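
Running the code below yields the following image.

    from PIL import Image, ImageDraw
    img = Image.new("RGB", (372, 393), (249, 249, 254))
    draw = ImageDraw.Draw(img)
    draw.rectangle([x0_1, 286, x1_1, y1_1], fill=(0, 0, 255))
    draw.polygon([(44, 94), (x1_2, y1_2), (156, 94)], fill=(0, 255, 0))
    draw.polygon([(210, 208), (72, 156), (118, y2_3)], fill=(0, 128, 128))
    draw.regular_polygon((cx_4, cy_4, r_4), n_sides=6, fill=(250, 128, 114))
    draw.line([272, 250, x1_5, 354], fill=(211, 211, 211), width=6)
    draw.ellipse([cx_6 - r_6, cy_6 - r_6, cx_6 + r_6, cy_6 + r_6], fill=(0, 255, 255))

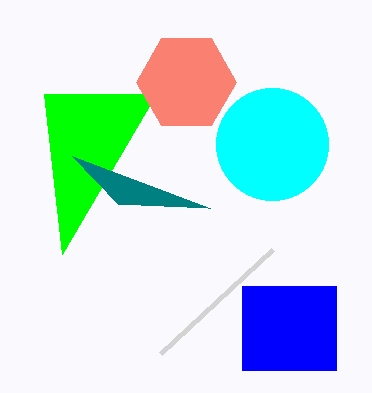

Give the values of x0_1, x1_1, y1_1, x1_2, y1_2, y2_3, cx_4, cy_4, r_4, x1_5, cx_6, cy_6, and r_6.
x0_1 = 242
x1_1 = 336
y1_1 = 370
x1_2 = 62
y1_2 = 254
y2_3 = 204
cx_4 = 186
cy_4 = 82
r_4 = 50
x1_5 = 160
cx_6 = 272
cy_6 = 144
r_6 = 56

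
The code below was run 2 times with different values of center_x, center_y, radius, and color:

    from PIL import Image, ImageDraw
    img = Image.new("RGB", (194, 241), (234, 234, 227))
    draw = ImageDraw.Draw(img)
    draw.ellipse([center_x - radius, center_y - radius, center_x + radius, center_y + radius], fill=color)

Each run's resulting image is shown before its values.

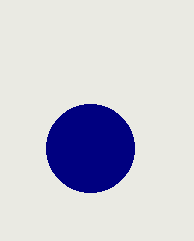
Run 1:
center_x = 90
center_y = 148
radius = 44
color = 'navy'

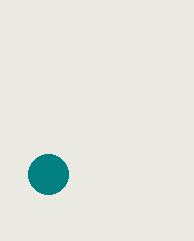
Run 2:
center_x = 48; center_y = 174; radius = 20; color = 'teal'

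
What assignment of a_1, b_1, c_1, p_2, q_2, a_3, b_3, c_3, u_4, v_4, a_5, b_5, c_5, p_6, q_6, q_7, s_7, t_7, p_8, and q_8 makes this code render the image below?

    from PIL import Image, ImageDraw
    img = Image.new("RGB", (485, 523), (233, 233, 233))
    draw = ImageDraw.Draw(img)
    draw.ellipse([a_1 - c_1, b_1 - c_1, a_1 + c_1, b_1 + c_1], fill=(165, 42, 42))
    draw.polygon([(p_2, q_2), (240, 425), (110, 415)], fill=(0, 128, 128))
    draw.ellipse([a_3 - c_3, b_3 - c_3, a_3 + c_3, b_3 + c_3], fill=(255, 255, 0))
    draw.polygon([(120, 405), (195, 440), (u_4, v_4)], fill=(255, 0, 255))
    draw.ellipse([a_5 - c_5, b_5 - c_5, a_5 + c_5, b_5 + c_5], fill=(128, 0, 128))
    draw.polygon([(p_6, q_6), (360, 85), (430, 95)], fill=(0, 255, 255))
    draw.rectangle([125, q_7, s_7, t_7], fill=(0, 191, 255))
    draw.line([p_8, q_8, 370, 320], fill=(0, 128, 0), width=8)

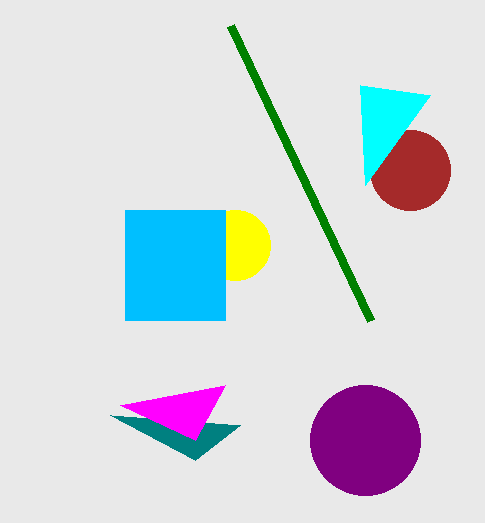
a_1 = 410, b_1 = 170, c_1 = 40, p_2 = 195, q_2 = 460, a_3 = 235, b_3 = 245, c_3 = 35, u_4 = 225, v_4 = 385, a_5 = 365, b_5 = 440, c_5 = 55, p_6 = 365, q_6 = 185, q_7 = 210, s_7 = 225, t_7 = 320, p_8 = 230, q_8 = 25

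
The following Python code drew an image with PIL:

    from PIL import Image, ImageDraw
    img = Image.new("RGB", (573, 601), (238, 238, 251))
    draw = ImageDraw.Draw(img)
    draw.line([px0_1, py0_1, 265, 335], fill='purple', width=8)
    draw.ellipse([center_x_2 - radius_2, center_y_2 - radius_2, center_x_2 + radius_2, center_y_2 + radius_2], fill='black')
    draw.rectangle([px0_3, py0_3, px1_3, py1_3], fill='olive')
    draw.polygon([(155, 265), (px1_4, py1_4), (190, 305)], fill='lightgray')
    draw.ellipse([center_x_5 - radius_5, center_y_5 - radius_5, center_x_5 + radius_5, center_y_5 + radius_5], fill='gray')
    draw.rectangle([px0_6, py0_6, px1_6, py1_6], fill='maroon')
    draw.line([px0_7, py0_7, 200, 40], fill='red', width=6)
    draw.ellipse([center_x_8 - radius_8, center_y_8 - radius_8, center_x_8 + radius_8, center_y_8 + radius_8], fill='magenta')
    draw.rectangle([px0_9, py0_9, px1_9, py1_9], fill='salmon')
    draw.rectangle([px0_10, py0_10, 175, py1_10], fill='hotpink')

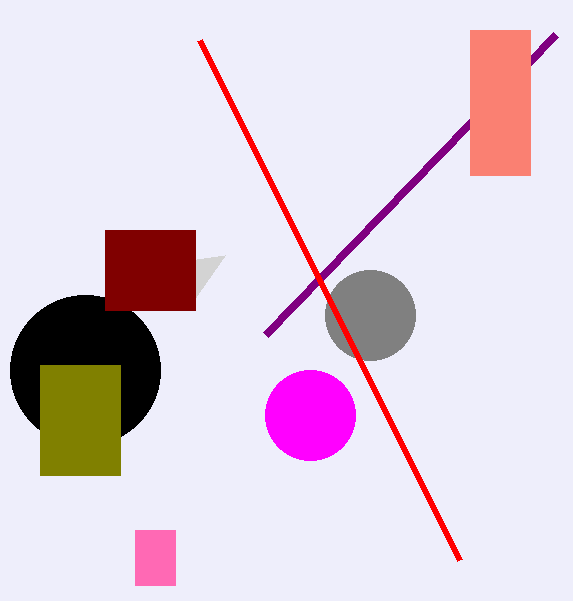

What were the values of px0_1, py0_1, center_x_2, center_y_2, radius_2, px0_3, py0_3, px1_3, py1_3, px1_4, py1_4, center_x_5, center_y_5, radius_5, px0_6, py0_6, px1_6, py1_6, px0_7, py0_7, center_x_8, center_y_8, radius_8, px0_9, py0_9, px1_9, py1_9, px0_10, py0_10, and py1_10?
px0_1 = 555; py0_1 = 35; center_x_2 = 85; center_y_2 = 370; radius_2 = 75; px0_3 = 40; py0_3 = 365; px1_3 = 120; py1_3 = 475; px1_4 = 225; py1_4 = 255; center_x_5 = 370; center_y_5 = 315; radius_5 = 45; px0_6 = 105; py0_6 = 230; px1_6 = 195; py1_6 = 310; px0_7 = 460; py0_7 = 560; center_x_8 = 310; center_y_8 = 415; radius_8 = 45; px0_9 = 470; py0_9 = 30; px1_9 = 530; py1_9 = 175; px0_10 = 135; py0_10 = 530; py1_10 = 585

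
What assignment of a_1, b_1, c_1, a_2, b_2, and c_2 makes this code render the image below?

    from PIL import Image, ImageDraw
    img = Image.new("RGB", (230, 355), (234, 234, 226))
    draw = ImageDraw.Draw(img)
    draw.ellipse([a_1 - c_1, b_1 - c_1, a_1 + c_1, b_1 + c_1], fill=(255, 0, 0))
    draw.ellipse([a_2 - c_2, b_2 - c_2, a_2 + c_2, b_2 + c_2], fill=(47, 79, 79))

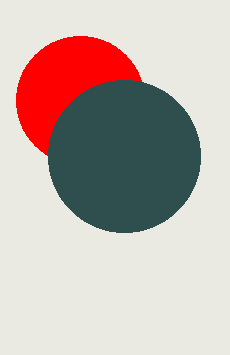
a_1 = 80
b_1 = 100
c_1 = 64
a_2 = 124
b_2 = 156
c_2 = 76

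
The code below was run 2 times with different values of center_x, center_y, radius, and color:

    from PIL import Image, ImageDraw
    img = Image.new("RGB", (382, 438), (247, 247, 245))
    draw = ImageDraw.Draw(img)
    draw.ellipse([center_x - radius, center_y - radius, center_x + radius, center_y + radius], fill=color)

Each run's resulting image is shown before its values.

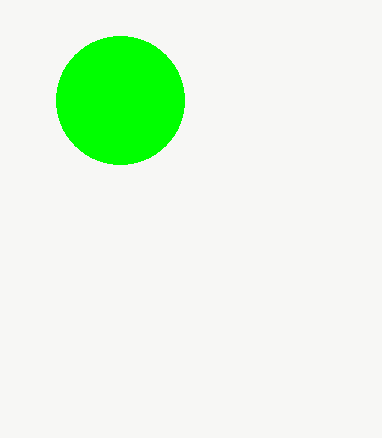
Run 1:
center_x = 120; center_y = 100; radius = 64; color = 'lime'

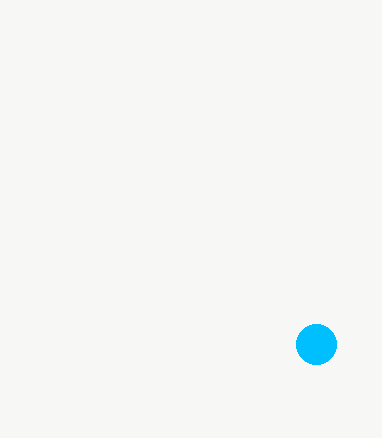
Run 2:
center_x = 316, center_y = 344, radius = 20, color = 'deepskyblue'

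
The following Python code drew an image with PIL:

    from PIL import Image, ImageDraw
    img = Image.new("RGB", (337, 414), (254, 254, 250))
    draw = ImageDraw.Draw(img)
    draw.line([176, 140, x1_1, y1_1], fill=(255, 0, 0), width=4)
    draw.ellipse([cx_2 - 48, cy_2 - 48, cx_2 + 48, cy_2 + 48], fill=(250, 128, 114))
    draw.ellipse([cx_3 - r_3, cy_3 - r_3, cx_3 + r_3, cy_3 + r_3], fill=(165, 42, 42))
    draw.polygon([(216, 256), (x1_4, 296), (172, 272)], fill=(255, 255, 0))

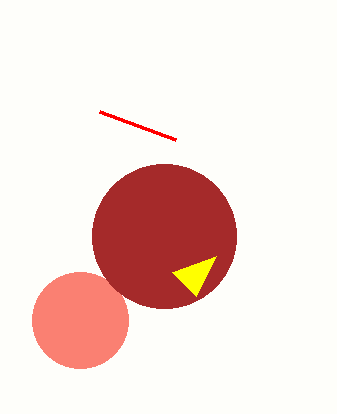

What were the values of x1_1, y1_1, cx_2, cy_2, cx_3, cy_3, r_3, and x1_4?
x1_1 = 100; y1_1 = 112; cx_2 = 80; cy_2 = 320; cx_3 = 164; cy_3 = 236; r_3 = 72; x1_4 = 196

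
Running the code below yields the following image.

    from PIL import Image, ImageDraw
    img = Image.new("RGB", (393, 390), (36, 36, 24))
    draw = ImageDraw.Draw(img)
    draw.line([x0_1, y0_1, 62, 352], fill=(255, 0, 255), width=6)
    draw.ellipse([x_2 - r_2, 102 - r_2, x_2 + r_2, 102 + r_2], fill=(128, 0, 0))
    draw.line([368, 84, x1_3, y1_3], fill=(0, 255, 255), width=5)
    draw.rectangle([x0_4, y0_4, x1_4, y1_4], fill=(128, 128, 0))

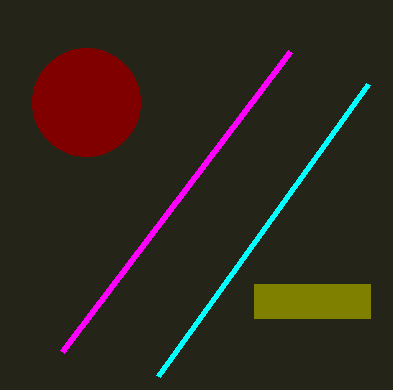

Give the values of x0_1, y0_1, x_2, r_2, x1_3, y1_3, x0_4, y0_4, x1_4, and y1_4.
x0_1 = 290, y0_1 = 52, x_2 = 86, r_2 = 54, x1_3 = 158, y1_3 = 376, x0_4 = 254, y0_4 = 284, x1_4 = 370, y1_4 = 318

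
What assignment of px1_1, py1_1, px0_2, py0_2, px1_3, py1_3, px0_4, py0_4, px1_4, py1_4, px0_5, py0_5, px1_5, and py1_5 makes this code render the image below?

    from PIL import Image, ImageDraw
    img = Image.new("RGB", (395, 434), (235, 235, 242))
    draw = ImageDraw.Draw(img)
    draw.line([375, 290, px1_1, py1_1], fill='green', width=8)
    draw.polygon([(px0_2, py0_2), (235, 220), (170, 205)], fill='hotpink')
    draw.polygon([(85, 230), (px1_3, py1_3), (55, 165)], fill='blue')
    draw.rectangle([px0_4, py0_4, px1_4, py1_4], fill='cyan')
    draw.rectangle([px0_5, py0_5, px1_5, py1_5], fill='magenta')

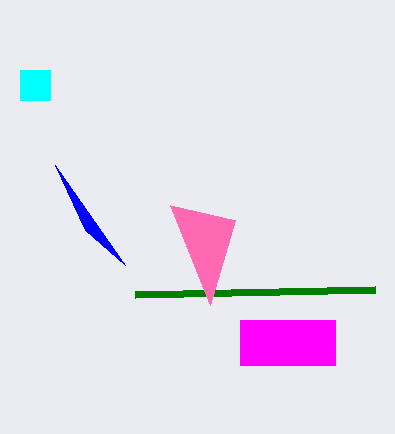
px1_1 = 135, py1_1 = 295, px0_2 = 210, py0_2 = 305, px1_3 = 125, py1_3 = 265, px0_4 = 20, py0_4 = 70, px1_4 = 50, py1_4 = 100, px0_5 = 240, py0_5 = 320, px1_5 = 335, py1_5 = 365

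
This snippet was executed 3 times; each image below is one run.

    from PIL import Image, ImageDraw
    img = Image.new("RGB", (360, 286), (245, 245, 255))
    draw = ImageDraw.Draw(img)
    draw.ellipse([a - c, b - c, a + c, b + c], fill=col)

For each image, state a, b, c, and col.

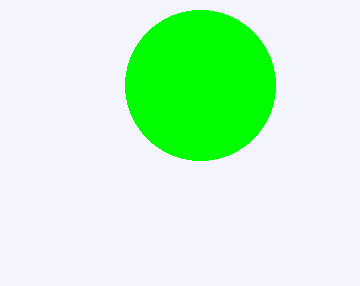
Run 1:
a = 200
b = 85
c = 75
col = 'lime'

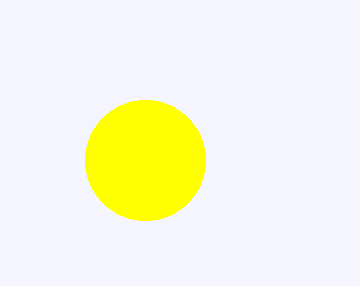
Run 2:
a = 145
b = 160
c = 60
col = 'yellow'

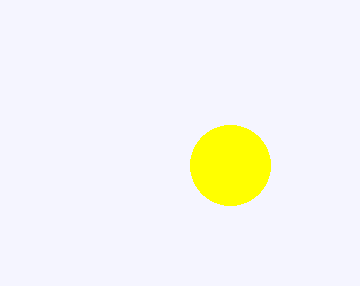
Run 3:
a = 230; b = 165; c = 40; col = 'yellow'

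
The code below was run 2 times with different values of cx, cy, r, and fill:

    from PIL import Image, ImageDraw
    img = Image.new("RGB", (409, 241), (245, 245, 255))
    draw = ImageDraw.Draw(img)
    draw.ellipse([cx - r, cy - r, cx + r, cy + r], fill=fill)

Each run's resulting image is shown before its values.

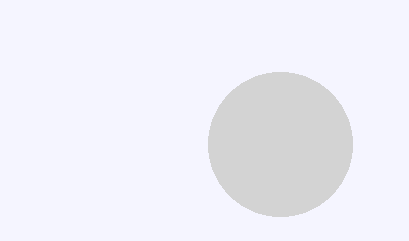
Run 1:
cx = 280; cy = 144; r = 72; fill = 'lightgray'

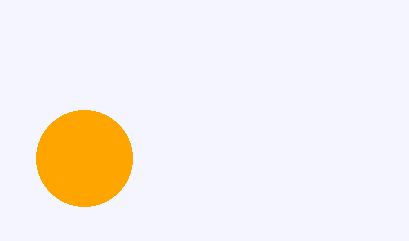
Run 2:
cx = 84
cy = 158
r = 48
fill = 'orange'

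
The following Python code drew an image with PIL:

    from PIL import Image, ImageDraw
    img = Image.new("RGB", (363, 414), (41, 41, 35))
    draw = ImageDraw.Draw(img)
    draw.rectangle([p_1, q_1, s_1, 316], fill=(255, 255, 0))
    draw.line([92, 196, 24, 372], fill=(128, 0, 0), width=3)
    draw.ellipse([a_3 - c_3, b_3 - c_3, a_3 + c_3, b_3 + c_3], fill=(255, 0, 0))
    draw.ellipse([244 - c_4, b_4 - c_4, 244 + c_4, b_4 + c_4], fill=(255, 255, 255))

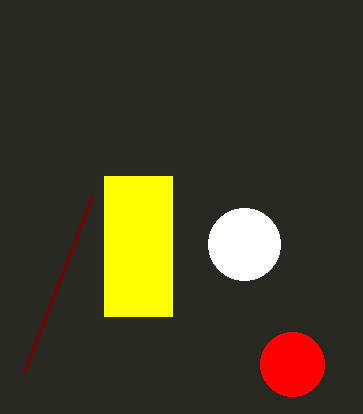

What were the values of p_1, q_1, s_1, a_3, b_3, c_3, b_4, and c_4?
p_1 = 104
q_1 = 176
s_1 = 172
a_3 = 292
b_3 = 364
c_3 = 32
b_4 = 244
c_4 = 36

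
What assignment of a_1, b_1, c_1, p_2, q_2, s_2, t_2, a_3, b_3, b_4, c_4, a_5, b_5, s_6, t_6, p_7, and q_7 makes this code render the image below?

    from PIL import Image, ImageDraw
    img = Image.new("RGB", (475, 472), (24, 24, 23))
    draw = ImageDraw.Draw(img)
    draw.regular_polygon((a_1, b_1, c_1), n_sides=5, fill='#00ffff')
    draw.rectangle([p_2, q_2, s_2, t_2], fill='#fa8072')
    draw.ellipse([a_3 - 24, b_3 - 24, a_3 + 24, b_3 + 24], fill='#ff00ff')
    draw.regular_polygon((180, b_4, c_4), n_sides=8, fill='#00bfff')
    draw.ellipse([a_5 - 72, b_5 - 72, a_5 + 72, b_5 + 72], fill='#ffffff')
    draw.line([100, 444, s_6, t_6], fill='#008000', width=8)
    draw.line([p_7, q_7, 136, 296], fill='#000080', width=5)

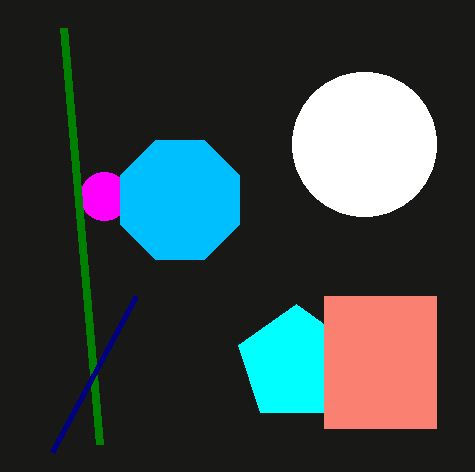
a_1 = 296
b_1 = 364
c_1 = 60
p_2 = 324
q_2 = 296
s_2 = 436
t_2 = 428
a_3 = 104
b_3 = 196
b_4 = 200
c_4 = 64
a_5 = 364
b_5 = 144
s_6 = 64
t_6 = 28
p_7 = 52
q_7 = 452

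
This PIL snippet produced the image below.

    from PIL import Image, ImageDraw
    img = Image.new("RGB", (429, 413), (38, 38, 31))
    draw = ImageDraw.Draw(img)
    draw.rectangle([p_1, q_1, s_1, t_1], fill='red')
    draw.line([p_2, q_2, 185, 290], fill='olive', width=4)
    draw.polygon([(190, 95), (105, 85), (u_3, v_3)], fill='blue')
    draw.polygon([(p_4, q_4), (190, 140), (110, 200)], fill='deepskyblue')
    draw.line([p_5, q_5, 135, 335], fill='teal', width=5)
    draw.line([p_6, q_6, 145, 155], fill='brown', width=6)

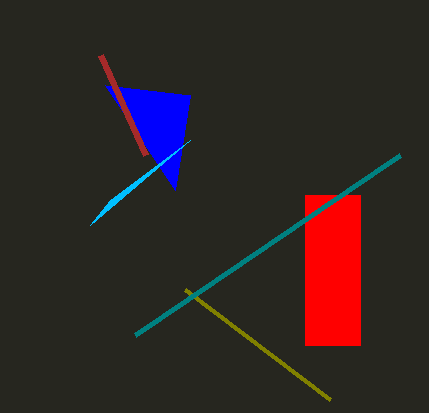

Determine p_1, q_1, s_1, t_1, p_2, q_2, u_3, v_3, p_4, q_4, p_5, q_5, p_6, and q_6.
p_1 = 305, q_1 = 195, s_1 = 360, t_1 = 345, p_2 = 330, q_2 = 400, u_3 = 175, v_3 = 190, p_4 = 90, q_4 = 225, p_5 = 400, q_5 = 155, p_6 = 100, q_6 = 55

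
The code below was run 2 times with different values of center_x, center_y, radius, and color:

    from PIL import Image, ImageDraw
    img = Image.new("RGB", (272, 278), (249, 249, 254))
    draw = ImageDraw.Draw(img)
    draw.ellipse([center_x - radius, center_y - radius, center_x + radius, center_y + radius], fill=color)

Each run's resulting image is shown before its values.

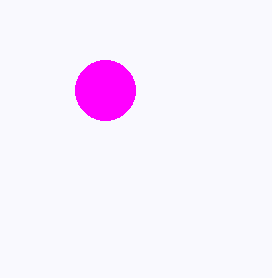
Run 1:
center_x = 105, center_y = 90, radius = 30, color = 'magenta'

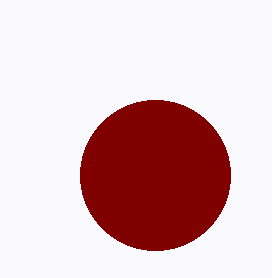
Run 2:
center_x = 155; center_y = 175; radius = 75; color = 'maroon'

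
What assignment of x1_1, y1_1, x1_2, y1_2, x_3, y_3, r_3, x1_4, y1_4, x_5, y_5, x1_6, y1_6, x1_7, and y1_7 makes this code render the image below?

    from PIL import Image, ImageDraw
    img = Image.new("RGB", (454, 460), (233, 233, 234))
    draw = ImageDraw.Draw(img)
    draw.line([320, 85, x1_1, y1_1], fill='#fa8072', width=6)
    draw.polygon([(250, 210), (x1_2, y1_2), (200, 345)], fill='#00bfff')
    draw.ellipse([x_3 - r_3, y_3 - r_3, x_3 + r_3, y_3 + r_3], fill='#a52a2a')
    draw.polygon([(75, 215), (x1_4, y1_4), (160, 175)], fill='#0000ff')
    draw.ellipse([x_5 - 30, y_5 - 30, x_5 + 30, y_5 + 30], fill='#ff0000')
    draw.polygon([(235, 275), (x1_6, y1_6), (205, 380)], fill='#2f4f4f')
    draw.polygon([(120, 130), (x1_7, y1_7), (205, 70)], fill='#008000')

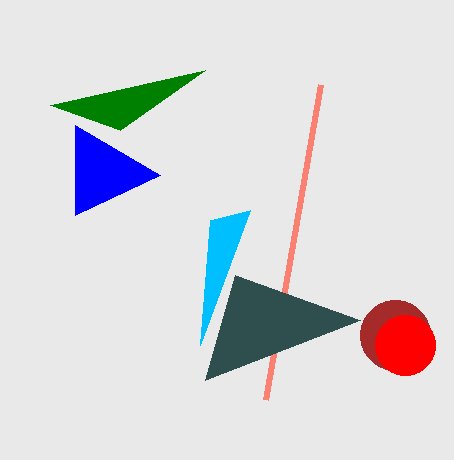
x1_1 = 265
y1_1 = 400
x1_2 = 210
y1_2 = 220
x_3 = 395
y_3 = 335
r_3 = 35
x1_4 = 75
y1_4 = 125
x_5 = 405
y_5 = 345
x1_6 = 360
y1_6 = 320
x1_7 = 50
y1_7 = 105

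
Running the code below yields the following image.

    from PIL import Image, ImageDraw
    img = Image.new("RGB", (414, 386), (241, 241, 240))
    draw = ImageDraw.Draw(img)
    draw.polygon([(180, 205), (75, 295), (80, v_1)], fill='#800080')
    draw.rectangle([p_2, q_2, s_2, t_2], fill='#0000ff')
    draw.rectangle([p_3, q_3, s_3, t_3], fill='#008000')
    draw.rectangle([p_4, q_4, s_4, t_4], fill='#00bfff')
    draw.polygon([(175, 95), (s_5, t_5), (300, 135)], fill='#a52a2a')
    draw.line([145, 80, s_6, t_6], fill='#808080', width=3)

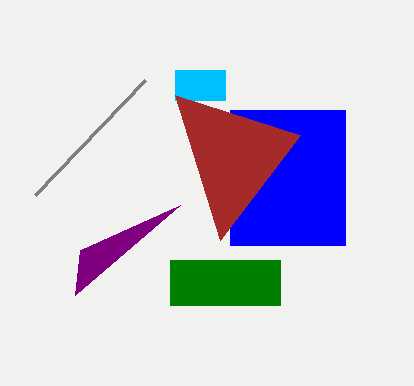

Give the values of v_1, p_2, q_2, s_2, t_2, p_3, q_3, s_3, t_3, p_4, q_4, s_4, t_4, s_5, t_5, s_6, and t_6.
v_1 = 250
p_2 = 230
q_2 = 110
s_2 = 345
t_2 = 245
p_3 = 170
q_3 = 260
s_3 = 280
t_3 = 305
p_4 = 175
q_4 = 70
s_4 = 225
t_4 = 100
s_5 = 220
t_5 = 240
s_6 = 35
t_6 = 195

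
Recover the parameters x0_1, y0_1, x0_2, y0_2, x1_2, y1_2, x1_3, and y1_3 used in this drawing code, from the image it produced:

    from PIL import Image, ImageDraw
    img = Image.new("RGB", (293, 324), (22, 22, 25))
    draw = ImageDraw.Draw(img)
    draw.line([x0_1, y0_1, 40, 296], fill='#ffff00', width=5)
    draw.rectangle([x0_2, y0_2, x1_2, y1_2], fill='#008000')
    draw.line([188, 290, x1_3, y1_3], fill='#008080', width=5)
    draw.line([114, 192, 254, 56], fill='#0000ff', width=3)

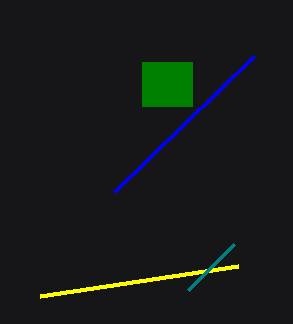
x0_1 = 238
y0_1 = 266
x0_2 = 142
y0_2 = 62
x1_2 = 192
y1_2 = 106
x1_3 = 234
y1_3 = 244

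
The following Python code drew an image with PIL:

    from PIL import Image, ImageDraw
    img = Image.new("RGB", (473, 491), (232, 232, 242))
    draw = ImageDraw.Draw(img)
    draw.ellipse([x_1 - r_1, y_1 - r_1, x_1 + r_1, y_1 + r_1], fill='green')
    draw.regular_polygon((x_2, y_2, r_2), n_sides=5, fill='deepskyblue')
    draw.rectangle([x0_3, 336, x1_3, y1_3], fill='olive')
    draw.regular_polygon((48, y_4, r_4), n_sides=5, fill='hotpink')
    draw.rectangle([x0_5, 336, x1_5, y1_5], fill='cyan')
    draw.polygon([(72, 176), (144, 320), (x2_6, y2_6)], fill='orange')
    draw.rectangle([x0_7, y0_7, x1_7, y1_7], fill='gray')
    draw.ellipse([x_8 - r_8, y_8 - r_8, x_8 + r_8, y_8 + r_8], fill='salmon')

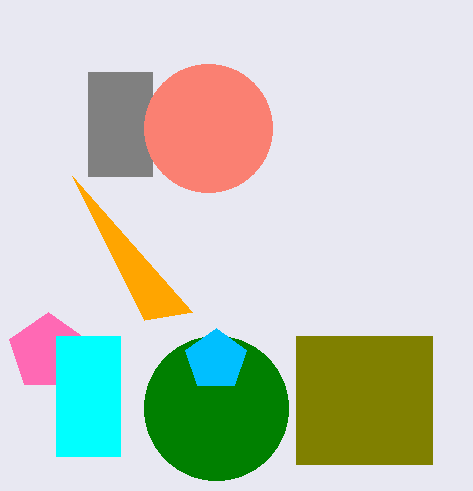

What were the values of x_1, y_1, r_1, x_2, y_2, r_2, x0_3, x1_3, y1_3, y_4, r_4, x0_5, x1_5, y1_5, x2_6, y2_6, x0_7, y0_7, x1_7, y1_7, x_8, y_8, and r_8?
x_1 = 216, y_1 = 408, r_1 = 72, x_2 = 216, y_2 = 360, r_2 = 32, x0_3 = 296, x1_3 = 432, y1_3 = 464, y_4 = 352, r_4 = 40, x0_5 = 56, x1_5 = 120, y1_5 = 456, x2_6 = 192, y2_6 = 312, x0_7 = 88, y0_7 = 72, x1_7 = 152, y1_7 = 176, x_8 = 208, y_8 = 128, r_8 = 64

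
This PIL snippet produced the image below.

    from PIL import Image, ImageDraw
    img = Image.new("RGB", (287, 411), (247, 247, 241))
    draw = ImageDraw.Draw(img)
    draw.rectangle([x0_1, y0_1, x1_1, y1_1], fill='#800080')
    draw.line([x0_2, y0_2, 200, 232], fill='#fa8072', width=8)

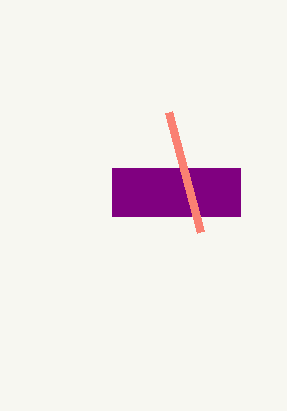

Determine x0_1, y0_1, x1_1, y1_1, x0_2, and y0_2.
x0_1 = 112, y0_1 = 168, x1_1 = 240, y1_1 = 216, x0_2 = 168, y0_2 = 112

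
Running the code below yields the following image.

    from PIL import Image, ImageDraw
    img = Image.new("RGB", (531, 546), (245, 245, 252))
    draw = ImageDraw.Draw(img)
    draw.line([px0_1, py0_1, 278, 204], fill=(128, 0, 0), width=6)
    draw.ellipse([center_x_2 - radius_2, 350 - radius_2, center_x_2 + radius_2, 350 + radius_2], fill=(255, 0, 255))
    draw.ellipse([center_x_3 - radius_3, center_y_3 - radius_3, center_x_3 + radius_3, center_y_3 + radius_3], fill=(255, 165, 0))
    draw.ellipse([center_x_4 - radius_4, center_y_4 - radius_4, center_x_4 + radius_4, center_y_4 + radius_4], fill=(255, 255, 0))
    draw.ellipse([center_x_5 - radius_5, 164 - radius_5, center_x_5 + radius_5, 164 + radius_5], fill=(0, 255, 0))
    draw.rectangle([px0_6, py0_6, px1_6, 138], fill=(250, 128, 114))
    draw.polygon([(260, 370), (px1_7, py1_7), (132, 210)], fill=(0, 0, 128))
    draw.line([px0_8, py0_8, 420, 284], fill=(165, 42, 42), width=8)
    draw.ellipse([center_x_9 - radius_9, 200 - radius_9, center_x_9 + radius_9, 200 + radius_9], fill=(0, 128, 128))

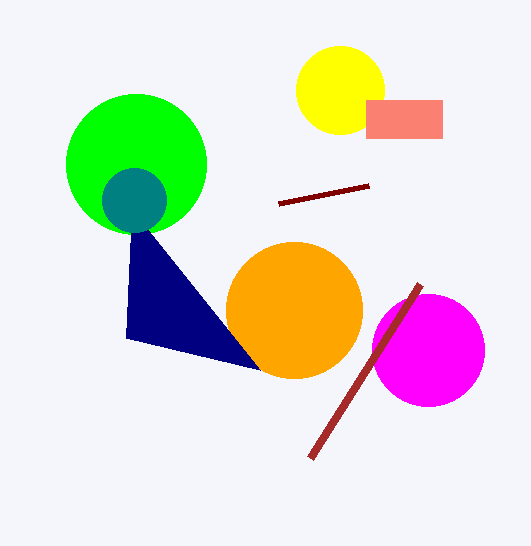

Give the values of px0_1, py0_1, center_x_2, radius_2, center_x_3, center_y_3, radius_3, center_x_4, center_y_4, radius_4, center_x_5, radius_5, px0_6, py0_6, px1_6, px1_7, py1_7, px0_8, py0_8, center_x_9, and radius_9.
px0_1 = 368
py0_1 = 186
center_x_2 = 428
radius_2 = 56
center_x_3 = 294
center_y_3 = 310
radius_3 = 68
center_x_4 = 340
center_y_4 = 90
radius_4 = 44
center_x_5 = 136
radius_5 = 70
px0_6 = 366
py0_6 = 100
px1_6 = 442
px1_7 = 126
py1_7 = 338
px0_8 = 310
py0_8 = 458
center_x_9 = 134
radius_9 = 32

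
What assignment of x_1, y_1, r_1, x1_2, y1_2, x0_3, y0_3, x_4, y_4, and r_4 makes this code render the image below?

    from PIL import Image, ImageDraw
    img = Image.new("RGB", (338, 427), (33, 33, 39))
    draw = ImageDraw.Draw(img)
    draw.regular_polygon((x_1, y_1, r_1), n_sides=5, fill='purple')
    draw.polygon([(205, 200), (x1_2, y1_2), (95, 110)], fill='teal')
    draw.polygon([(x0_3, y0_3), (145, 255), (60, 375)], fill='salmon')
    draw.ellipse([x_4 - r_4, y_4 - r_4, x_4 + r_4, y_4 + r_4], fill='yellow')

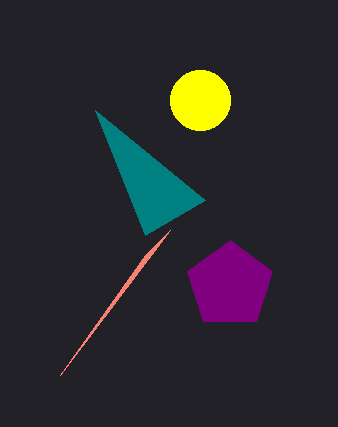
x_1 = 230, y_1 = 285, r_1 = 45, x1_2 = 145, y1_2 = 235, x0_3 = 170, y0_3 = 230, x_4 = 200, y_4 = 100, r_4 = 30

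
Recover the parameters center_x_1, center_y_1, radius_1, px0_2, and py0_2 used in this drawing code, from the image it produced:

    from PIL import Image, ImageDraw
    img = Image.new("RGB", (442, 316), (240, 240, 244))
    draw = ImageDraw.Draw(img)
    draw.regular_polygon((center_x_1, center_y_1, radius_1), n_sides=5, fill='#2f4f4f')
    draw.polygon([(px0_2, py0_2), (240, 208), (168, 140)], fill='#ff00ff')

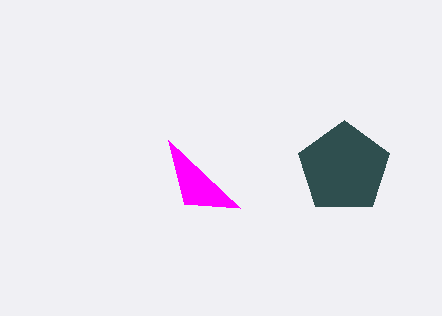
center_x_1 = 344, center_y_1 = 168, radius_1 = 48, px0_2 = 184, py0_2 = 204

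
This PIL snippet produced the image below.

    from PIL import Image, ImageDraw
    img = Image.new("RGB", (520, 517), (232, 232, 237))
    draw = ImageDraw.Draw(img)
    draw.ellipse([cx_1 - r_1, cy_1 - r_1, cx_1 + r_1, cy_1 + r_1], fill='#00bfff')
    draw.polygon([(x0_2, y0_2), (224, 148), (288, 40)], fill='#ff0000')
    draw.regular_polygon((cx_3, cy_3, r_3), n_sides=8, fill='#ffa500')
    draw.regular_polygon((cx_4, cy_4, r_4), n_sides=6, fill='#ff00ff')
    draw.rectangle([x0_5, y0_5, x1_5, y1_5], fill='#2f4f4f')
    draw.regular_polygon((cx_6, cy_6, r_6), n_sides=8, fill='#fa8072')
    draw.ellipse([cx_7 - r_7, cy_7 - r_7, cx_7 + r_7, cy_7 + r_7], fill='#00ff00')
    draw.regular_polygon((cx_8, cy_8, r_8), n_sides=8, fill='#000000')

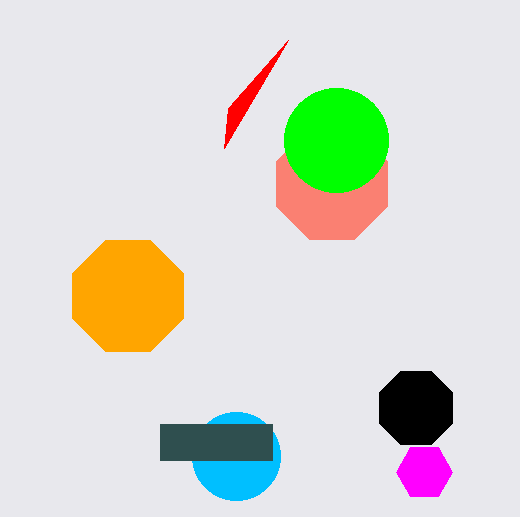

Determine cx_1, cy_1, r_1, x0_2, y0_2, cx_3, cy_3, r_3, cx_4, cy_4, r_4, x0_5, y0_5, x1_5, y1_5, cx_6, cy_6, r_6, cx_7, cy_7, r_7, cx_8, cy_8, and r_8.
cx_1 = 236
cy_1 = 456
r_1 = 44
x0_2 = 228
y0_2 = 108
cx_3 = 128
cy_3 = 296
r_3 = 60
cx_4 = 424
cy_4 = 472
r_4 = 28
x0_5 = 160
y0_5 = 424
x1_5 = 272
y1_5 = 460
cx_6 = 332
cy_6 = 184
r_6 = 60
cx_7 = 336
cy_7 = 140
r_7 = 52
cx_8 = 416
cy_8 = 408
r_8 = 40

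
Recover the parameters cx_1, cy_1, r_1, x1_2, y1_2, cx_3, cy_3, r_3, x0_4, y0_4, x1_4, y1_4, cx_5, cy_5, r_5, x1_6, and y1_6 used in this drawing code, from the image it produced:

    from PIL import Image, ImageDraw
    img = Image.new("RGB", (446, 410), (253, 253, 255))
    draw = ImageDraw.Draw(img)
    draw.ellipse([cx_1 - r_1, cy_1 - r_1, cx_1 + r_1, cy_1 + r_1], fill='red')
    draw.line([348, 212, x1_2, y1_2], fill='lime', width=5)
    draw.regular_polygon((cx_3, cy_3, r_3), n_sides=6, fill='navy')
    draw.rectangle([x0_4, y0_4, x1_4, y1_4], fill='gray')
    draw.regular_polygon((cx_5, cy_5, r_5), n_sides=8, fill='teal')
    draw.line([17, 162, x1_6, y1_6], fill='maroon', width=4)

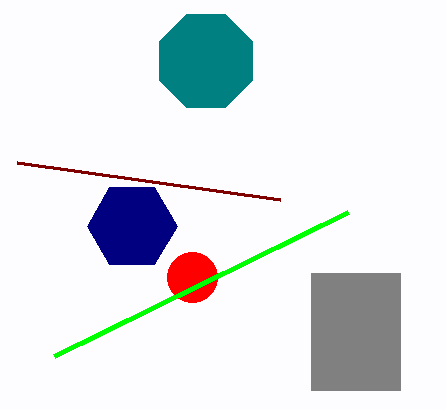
cx_1 = 192
cy_1 = 277
r_1 = 25
x1_2 = 54
y1_2 = 356
cx_3 = 132
cy_3 = 226
r_3 = 45
x0_4 = 311
y0_4 = 273
x1_4 = 400
y1_4 = 390
cx_5 = 206
cy_5 = 61
r_5 = 50
x1_6 = 280
y1_6 = 199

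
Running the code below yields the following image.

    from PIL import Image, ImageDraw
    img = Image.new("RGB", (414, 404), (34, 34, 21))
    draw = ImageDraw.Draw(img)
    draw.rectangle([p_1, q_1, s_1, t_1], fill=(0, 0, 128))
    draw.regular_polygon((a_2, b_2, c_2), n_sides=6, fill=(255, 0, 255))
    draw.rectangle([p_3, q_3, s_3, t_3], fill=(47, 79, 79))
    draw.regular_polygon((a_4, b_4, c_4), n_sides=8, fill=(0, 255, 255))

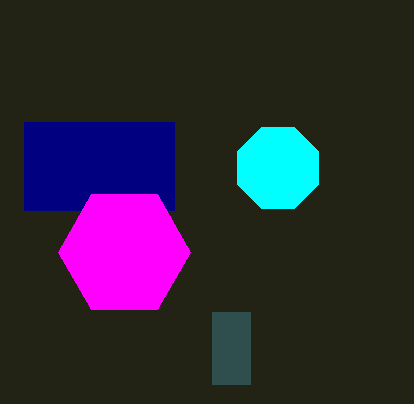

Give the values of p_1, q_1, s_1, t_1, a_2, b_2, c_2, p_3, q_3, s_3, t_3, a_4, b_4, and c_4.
p_1 = 24, q_1 = 122, s_1 = 174, t_1 = 210, a_2 = 124, b_2 = 252, c_2 = 66, p_3 = 212, q_3 = 312, s_3 = 250, t_3 = 384, a_4 = 278, b_4 = 168, c_4 = 44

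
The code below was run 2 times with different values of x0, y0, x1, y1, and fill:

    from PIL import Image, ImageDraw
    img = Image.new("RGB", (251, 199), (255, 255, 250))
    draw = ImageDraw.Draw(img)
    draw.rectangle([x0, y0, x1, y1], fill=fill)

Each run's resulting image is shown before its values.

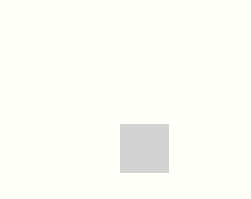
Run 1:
x0 = 120, y0 = 124, x1 = 168, y1 = 172, fill = 'lightgray'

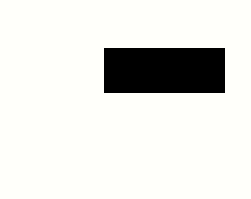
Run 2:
x0 = 104; y0 = 48; x1 = 224; y1 = 92; fill = 'black'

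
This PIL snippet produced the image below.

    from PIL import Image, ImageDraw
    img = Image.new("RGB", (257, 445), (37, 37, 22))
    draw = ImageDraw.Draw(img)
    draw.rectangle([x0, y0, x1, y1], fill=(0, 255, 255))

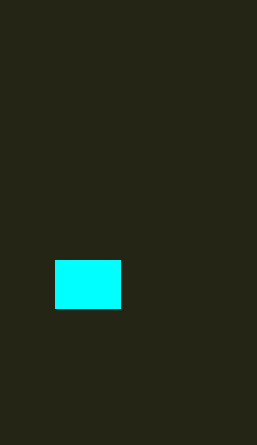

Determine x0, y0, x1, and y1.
x0 = 55, y0 = 260, x1 = 120, y1 = 308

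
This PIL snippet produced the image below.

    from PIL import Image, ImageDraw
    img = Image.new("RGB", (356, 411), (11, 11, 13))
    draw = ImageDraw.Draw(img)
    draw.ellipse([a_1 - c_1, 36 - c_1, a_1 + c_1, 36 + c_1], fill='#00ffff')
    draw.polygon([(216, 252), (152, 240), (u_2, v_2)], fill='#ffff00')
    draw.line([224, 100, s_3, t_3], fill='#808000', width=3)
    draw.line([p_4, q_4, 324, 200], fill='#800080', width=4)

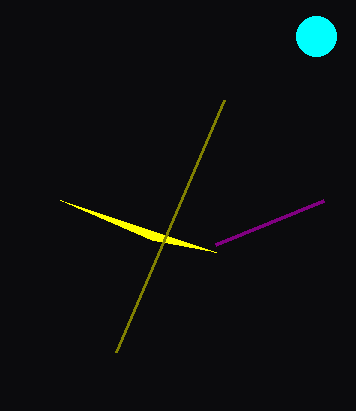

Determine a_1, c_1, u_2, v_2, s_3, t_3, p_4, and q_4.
a_1 = 316
c_1 = 20
u_2 = 60
v_2 = 200
s_3 = 116
t_3 = 352
p_4 = 216
q_4 = 244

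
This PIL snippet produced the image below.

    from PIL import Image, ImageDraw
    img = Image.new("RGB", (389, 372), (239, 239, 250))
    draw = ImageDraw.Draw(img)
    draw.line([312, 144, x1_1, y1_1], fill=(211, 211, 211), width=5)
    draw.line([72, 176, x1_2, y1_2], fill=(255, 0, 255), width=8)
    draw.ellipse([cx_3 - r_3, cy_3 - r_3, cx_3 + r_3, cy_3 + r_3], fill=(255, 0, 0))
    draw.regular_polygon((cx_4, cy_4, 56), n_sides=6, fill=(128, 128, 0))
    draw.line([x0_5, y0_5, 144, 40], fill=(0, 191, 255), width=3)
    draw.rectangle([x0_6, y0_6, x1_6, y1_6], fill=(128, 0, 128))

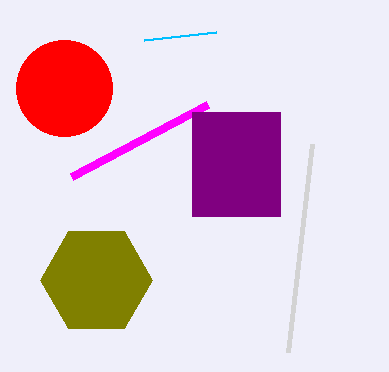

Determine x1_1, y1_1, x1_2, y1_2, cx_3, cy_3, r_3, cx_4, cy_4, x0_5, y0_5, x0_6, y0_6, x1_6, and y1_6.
x1_1 = 288, y1_1 = 352, x1_2 = 208, y1_2 = 104, cx_3 = 64, cy_3 = 88, r_3 = 48, cx_4 = 96, cy_4 = 280, x0_5 = 216, y0_5 = 32, x0_6 = 192, y0_6 = 112, x1_6 = 280, y1_6 = 216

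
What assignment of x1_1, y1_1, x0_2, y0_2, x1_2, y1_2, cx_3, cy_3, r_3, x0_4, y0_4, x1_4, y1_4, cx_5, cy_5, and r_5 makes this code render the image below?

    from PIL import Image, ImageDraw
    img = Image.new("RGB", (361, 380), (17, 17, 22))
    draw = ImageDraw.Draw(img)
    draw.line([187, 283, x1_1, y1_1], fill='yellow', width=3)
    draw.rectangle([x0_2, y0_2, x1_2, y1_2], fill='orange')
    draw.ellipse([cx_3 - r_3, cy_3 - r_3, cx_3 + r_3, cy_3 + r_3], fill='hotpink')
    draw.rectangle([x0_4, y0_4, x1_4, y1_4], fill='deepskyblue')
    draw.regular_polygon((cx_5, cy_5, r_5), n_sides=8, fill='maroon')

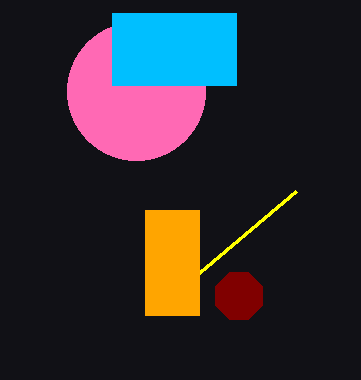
x1_1 = 296, y1_1 = 191, x0_2 = 145, y0_2 = 210, x1_2 = 199, y1_2 = 315, cx_3 = 136, cy_3 = 91, r_3 = 69, x0_4 = 112, y0_4 = 13, x1_4 = 236, y1_4 = 85, cx_5 = 239, cy_5 = 296, r_5 = 25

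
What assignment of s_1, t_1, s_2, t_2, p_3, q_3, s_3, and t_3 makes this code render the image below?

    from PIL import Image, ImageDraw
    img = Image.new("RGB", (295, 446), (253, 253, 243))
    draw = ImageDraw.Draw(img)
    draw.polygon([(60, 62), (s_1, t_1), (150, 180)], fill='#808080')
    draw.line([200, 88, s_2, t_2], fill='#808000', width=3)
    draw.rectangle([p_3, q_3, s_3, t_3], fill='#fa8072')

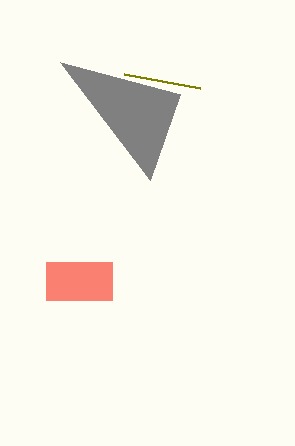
s_1 = 180
t_1 = 94
s_2 = 124
t_2 = 74
p_3 = 46
q_3 = 262
s_3 = 112
t_3 = 300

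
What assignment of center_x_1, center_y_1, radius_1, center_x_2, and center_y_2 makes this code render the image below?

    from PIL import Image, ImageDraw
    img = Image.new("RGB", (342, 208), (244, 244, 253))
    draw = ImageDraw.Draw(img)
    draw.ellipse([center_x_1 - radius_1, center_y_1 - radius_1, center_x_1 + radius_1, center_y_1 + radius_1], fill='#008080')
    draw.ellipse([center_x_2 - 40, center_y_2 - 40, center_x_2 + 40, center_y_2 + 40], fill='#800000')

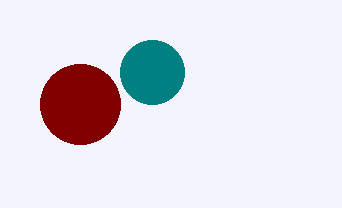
center_x_1 = 152; center_y_1 = 72; radius_1 = 32; center_x_2 = 80; center_y_2 = 104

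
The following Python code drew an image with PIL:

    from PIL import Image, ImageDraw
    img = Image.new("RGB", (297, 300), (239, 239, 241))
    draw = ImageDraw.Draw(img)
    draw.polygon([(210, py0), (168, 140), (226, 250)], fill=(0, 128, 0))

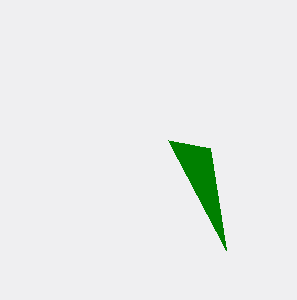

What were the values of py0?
py0 = 148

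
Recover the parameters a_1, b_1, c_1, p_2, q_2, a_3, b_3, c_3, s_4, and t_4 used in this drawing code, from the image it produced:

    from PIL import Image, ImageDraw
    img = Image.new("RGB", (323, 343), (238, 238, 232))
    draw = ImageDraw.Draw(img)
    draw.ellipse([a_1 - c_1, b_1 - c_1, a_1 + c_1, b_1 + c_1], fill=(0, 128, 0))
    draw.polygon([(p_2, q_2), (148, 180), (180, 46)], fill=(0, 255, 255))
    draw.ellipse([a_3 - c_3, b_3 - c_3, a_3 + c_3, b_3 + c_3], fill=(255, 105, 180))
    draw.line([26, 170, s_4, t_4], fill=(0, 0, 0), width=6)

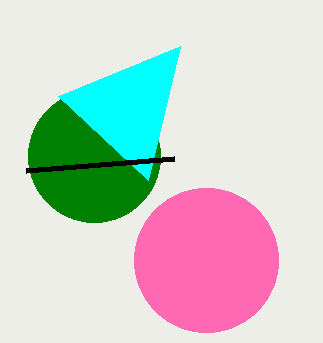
a_1 = 94
b_1 = 156
c_1 = 66
p_2 = 58
q_2 = 96
a_3 = 206
b_3 = 260
c_3 = 72
s_4 = 174
t_4 = 158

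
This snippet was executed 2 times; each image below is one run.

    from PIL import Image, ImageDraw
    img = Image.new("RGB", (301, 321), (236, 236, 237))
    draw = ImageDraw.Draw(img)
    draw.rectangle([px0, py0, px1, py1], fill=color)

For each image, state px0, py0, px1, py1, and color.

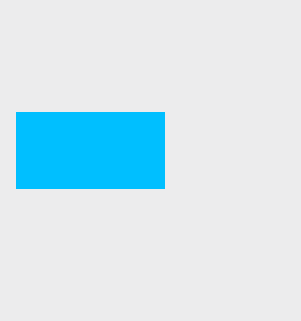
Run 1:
px0 = 16, py0 = 112, px1 = 164, py1 = 188, color = 'deepskyblue'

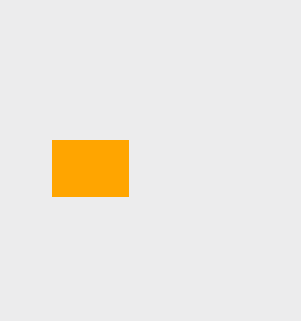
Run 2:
px0 = 52
py0 = 140
px1 = 128
py1 = 196
color = 'orange'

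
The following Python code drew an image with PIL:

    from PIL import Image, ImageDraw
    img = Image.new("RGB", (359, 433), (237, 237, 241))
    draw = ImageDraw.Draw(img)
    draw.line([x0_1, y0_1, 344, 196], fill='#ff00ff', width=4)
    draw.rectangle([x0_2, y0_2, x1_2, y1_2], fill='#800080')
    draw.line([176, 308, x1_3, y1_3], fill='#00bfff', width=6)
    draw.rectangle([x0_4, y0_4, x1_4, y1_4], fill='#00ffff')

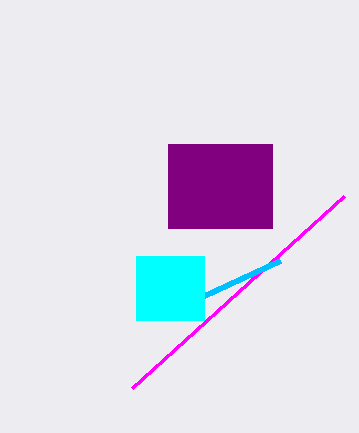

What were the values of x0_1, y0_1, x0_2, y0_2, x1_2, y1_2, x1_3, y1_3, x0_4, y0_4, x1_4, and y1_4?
x0_1 = 132
y0_1 = 388
x0_2 = 168
y0_2 = 144
x1_2 = 272
y1_2 = 228
x1_3 = 280
y1_3 = 260
x0_4 = 136
y0_4 = 256
x1_4 = 204
y1_4 = 320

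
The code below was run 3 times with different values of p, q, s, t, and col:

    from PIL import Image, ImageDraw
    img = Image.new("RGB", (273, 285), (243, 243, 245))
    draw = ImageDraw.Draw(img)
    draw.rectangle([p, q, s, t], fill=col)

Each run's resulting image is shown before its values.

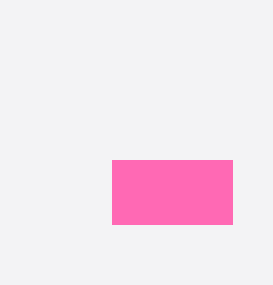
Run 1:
p = 112, q = 160, s = 232, t = 224, col = 'hotpink'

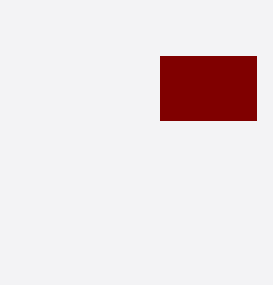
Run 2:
p = 160; q = 56; s = 256; t = 120; col = 'maroon'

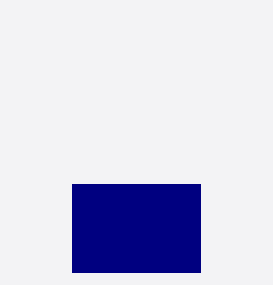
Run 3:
p = 72; q = 184; s = 200; t = 272; col = 'navy'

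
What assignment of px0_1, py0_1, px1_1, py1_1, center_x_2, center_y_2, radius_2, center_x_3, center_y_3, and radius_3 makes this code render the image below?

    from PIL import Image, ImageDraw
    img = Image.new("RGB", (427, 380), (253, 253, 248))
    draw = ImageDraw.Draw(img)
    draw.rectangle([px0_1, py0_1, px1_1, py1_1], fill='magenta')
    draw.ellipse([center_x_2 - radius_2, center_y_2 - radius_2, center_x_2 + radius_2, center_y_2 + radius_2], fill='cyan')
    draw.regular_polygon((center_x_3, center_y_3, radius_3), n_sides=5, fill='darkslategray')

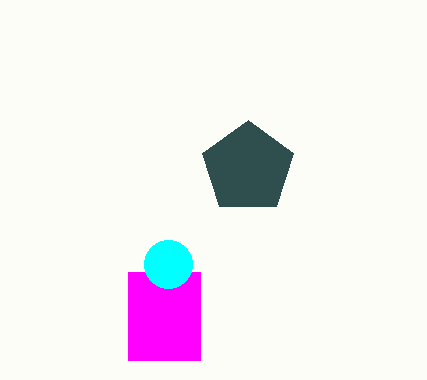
px0_1 = 128
py0_1 = 272
px1_1 = 200
py1_1 = 360
center_x_2 = 168
center_y_2 = 264
radius_2 = 24
center_x_3 = 248
center_y_3 = 168
radius_3 = 48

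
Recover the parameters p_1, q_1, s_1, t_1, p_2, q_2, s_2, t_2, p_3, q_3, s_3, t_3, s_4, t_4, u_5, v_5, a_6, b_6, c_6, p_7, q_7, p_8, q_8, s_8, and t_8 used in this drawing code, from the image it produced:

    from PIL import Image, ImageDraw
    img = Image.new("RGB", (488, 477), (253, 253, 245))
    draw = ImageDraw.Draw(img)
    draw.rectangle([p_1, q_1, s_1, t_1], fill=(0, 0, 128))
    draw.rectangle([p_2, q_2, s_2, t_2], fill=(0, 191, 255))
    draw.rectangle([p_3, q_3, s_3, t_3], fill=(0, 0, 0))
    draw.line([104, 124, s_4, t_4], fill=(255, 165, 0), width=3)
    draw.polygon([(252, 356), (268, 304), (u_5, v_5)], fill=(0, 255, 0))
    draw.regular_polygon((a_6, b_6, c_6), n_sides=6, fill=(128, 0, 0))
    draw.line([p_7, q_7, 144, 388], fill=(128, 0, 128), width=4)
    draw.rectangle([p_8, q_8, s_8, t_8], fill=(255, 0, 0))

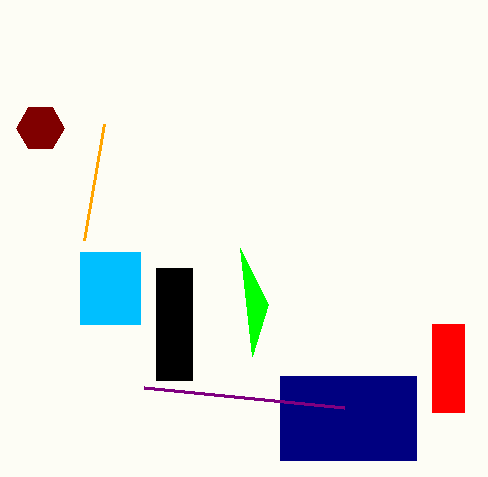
p_1 = 280
q_1 = 376
s_1 = 416
t_1 = 460
p_2 = 80
q_2 = 252
s_2 = 140
t_2 = 324
p_3 = 156
q_3 = 268
s_3 = 192
t_3 = 380
s_4 = 84
t_4 = 240
u_5 = 240
v_5 = 248
a_6 = 40
b_6 = 128
c_6 = 24
p_7 = 344
q_7 = 408
p_8 = 432
q_8 = 324
s_8 = 464
t_8 = 412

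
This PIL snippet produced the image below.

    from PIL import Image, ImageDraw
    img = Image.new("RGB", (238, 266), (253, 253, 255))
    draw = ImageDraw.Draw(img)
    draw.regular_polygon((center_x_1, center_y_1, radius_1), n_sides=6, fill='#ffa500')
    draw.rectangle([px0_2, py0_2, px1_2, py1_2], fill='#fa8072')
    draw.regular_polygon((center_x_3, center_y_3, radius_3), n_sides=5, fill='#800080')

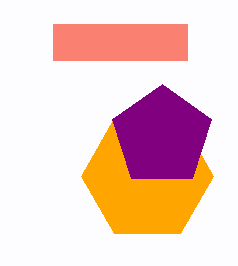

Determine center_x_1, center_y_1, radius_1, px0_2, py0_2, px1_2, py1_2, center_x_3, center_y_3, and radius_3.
center_x_1 = 147; center_y_1 = 176; radius_1 = 66; px0_2 = 53; py0_2 = 24; px1_2 = 187; py1_2 = 60; center_x_3 = 162; center_y_3 = 136; radius_3 = 52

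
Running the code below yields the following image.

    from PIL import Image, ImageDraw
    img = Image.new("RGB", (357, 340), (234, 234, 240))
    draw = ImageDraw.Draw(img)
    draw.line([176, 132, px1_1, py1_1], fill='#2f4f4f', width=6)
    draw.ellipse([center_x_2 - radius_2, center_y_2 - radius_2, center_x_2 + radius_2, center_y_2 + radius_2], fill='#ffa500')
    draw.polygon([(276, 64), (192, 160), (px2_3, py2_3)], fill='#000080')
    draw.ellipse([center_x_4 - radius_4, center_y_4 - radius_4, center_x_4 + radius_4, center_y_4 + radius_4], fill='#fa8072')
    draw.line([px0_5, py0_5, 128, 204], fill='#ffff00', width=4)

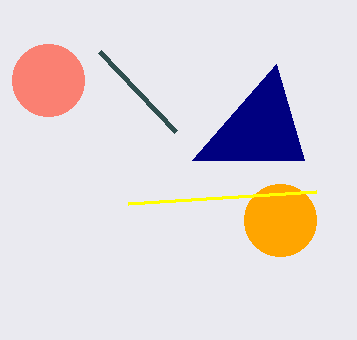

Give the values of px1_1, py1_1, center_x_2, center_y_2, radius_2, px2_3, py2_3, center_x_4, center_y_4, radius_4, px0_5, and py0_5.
px1_1 = 100
py1_1 = 52
center_x_2 = 280
center_y_2 = 220
radius_2 = 36
px2_3 = 304
py2_3 = 160
center_x_4 = 48
center_y_4 = 80
radius_4 = 36
px0_5 = 316
py0_5 = 192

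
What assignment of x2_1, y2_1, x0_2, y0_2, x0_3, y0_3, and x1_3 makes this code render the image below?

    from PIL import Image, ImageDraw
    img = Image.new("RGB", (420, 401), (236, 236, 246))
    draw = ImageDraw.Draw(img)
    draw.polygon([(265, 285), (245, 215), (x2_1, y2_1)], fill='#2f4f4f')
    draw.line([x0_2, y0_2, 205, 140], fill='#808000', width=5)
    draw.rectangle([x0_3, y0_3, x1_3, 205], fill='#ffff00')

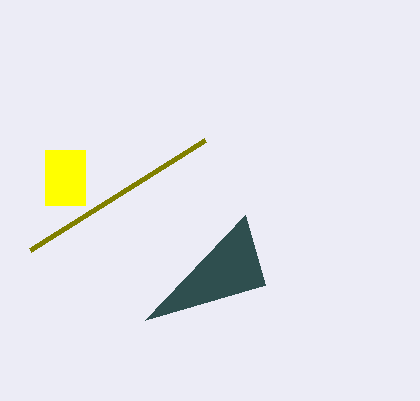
x2_1 = 145; y2_1 = 320; x0_2 = 30; y0_2 = 250; x0_3 = 45; y0_3 = 150; x1_3 = 85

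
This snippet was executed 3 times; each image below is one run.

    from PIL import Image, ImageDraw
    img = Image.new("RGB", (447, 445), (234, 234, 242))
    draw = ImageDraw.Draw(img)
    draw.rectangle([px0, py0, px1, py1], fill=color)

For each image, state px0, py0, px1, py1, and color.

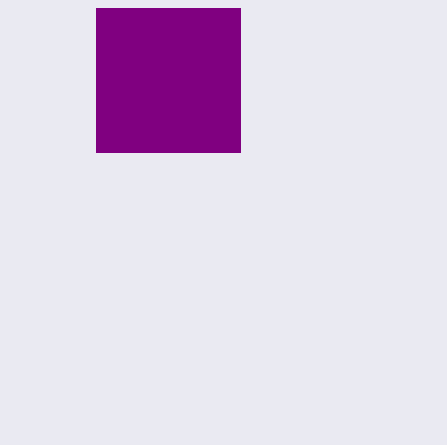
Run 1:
px0 = 96
py0 = 8
px1 = 240
py1 = 152
color = 'purple'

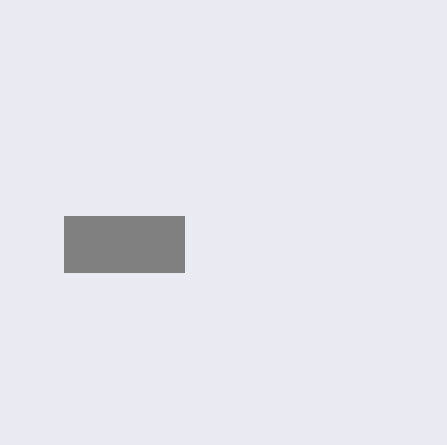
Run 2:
px0 = 64, py0 = 216, px1 = 184, py1 = 272, color = 'gray'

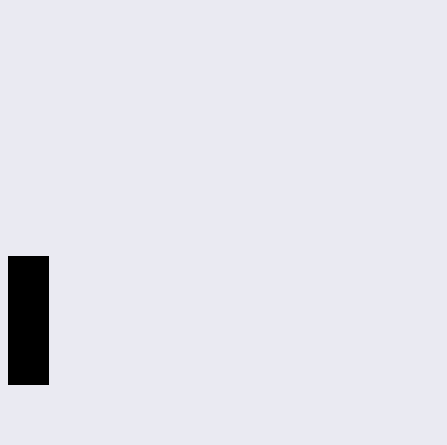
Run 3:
px0 = 8
py0 = 256
px1 = 48
py1 = 384
color = 'black'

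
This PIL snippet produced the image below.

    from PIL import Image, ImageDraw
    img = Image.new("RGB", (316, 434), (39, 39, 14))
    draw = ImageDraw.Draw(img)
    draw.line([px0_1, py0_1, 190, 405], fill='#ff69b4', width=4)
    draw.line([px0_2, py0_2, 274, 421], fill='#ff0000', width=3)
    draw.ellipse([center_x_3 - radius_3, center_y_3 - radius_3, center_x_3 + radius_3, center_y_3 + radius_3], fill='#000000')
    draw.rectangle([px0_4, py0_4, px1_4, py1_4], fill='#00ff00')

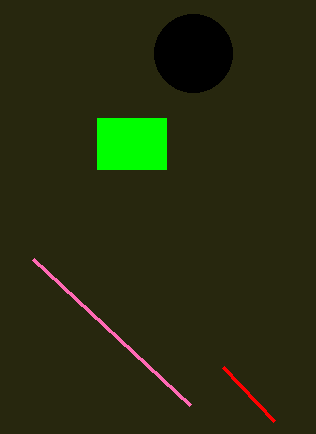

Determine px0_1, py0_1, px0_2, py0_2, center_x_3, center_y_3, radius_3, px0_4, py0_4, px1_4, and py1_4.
px0_1 = 33; py0_1 = 259; px0_2 = 223; py0_2 = 367; center_x_3 = 193; center_y_3 = 53; radius_3 = 39; px0_4 = 97; py0_4 = 118; px1_4 = 166; py1_4 = 169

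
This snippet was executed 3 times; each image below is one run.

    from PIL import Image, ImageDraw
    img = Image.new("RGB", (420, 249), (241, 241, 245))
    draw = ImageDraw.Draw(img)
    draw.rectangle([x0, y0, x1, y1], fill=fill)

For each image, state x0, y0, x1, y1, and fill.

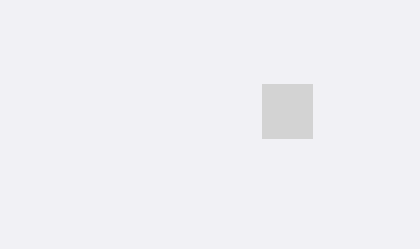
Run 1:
x0 = 262; y0 = 84; x1 = 312; y1 = 138; fill = 'lightgray'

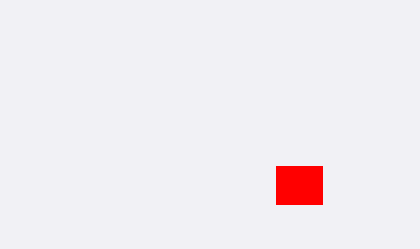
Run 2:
x0 = 276; y0 = 166; x1 = 322; y1 = 204; fill = 'red'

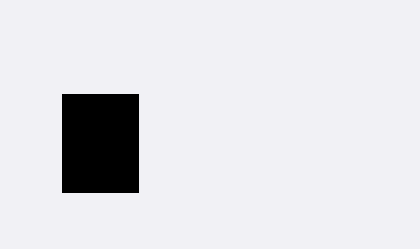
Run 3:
x0 = 62, y0 = 94, x1 = 138, y1 = 192, fill = 'black'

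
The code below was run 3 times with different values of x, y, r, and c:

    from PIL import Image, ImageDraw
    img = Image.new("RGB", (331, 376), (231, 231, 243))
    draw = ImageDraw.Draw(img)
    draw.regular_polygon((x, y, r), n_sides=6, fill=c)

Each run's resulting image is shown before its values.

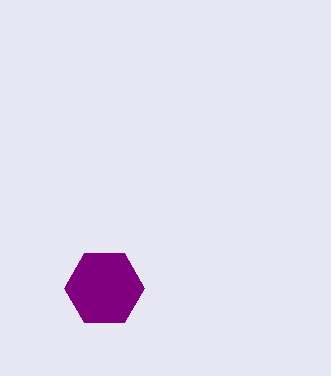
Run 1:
x = 104; y = 288; r = 40; c = 'purple'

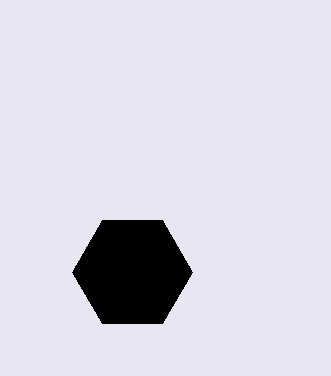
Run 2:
x = 132; y = 272; r = 60; c = 'black'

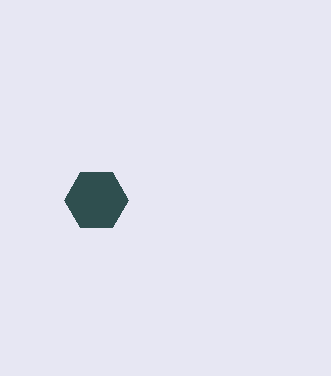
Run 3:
x = 96; y = 200; r = 32; c = 'darkslategray'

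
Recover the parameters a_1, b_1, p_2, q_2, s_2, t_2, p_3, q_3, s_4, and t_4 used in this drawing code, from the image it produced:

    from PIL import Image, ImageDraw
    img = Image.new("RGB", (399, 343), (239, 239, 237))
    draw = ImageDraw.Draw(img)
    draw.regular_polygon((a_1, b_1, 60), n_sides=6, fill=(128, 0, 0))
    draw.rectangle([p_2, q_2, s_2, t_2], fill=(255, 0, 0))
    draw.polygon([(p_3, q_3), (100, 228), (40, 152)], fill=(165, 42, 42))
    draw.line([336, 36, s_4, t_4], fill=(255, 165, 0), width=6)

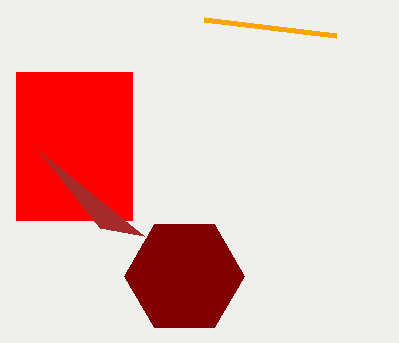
a_1 = 184; b_1 = 276; p_2 = 16; q_2 = 72; s_2 = 132; t_2 = 220; p_3 = 144; q_3 = 236; s_4 = 204; t_4 = 20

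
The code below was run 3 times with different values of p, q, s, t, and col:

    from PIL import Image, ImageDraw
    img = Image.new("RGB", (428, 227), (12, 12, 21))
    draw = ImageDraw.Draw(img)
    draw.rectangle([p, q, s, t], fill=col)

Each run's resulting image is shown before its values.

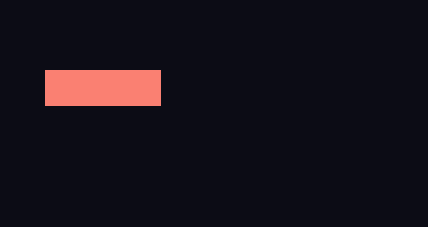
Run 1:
p = 45; q = 70; s = 160; t = 105; col = 'salmon'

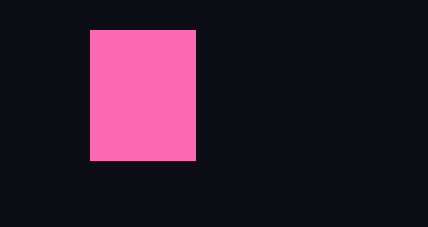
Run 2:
p = 90, q = 30, s = 195, t = 160, col = 'hotpink'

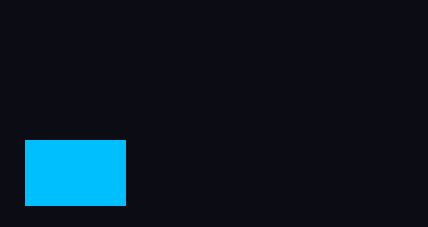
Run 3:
p = 25
q = 140
s = 125
t = 205
col = 'deepskyblue'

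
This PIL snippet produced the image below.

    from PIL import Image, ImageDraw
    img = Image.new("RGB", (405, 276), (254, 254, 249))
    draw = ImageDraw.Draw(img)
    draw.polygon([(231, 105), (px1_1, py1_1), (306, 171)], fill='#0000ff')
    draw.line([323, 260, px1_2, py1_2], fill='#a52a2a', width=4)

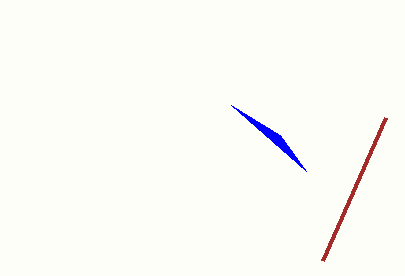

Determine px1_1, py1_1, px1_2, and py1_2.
px1_1 = 280; py1_1 = 135; px1_2 = 386; py1_2 = 117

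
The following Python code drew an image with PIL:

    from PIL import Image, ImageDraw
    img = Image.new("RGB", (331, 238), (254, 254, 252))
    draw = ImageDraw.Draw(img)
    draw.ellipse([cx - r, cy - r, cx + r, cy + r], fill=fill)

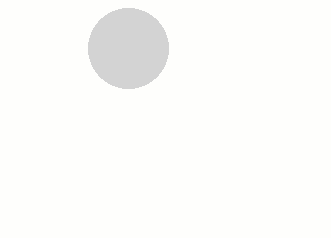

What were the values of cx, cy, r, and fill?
cx = 128; cy = 48; r = 40; fill = 'lightgray'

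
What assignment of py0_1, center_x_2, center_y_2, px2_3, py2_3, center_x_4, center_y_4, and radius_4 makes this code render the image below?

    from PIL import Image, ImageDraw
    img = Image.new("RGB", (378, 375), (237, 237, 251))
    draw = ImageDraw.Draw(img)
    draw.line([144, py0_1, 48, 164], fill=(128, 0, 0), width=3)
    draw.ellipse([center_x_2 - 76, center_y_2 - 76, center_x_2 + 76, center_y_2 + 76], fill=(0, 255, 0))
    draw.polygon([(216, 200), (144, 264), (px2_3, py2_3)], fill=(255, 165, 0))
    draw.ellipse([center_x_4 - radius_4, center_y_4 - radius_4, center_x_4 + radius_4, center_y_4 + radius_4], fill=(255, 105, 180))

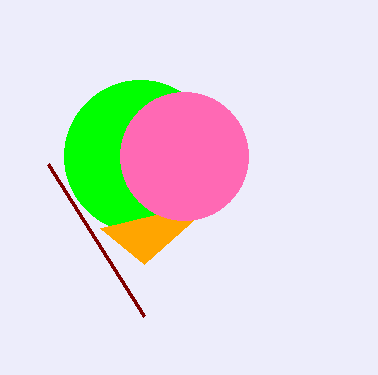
py0_1 = 316
center_x_2 = 140
center_y_2 = 156
px2_3 = 100
py2_3 = 228
center_x_4 = 184
center_y_4 = 156
radius_4 = 64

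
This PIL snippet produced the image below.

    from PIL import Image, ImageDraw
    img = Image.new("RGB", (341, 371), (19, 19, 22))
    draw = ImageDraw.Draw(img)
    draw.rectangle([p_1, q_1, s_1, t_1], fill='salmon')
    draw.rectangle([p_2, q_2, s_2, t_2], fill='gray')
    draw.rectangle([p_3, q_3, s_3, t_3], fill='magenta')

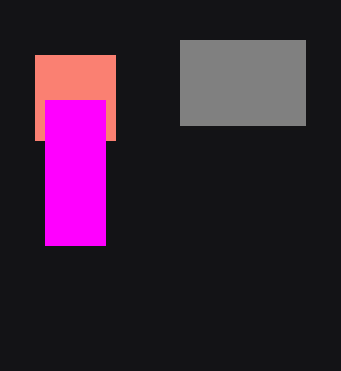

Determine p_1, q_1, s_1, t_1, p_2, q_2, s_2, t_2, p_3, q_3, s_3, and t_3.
p_1 = 35
q_1 = 55
s_1 = 115
t_1 = 140
p_2 = 180
q_2 = 40
s_2 = 305
t_2 = 125
p_3 = 45
q_3 = 100
s_3 = 105
t_3 = 245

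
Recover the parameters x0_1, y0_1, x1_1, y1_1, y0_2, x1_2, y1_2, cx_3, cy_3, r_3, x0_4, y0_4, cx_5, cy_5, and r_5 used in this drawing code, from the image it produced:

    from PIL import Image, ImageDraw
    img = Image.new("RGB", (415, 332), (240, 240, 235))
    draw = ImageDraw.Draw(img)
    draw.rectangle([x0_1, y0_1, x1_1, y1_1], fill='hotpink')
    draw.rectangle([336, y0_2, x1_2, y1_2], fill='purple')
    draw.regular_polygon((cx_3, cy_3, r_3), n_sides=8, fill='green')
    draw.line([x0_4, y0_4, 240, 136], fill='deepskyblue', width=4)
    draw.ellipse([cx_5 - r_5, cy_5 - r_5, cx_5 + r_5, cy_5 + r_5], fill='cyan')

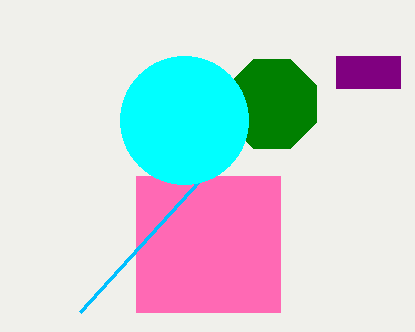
x0_1 = 136, y0_1 = 176, x1_1 = 280, y1_1 = 312, y0_2 = 56, x1_2 = 400, y1_2 = 88, cx_3 = 272, cy_3 = 104, r_3 = 48, x0_4 = 80, y0_4 = 312, cx_5 = 184, cy_5 = 120, r_5 = 64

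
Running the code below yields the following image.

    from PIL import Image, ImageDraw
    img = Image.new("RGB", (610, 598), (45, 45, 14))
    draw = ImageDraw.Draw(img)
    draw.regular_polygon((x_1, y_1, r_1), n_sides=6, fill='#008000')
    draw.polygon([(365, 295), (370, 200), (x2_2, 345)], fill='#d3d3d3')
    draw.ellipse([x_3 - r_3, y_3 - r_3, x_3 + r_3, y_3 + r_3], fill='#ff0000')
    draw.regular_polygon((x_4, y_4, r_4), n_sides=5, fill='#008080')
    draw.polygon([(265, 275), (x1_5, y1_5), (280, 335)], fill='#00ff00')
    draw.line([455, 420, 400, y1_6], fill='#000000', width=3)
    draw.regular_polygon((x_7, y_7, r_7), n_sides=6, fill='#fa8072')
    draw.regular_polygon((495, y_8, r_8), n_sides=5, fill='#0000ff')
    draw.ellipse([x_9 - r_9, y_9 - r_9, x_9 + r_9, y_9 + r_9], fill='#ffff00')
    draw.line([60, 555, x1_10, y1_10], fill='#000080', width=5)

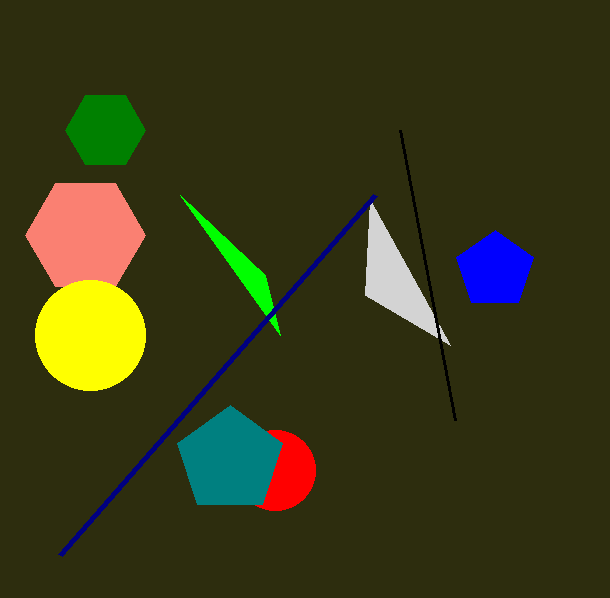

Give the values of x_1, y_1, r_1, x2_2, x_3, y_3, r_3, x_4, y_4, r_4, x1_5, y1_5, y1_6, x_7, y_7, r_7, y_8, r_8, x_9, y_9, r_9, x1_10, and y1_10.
x_1 = 105
y_1 = 130
r_1 = 40
x2_2 = 450
x_3 = 275
y_3 = 470
r_3 = 40
x_4 = 230
y_4 = 460
r_4 = 55
x1_5 = 180
y1_5 = 195
y1_6 = 130
x_7 = 85
y_7 = 235
r_7 = 60
y_8 = 270
r_8 = 40
x_9 = 90
y_9 = 335
r_9 = 55
x1_10 = 375
y1_10 = 195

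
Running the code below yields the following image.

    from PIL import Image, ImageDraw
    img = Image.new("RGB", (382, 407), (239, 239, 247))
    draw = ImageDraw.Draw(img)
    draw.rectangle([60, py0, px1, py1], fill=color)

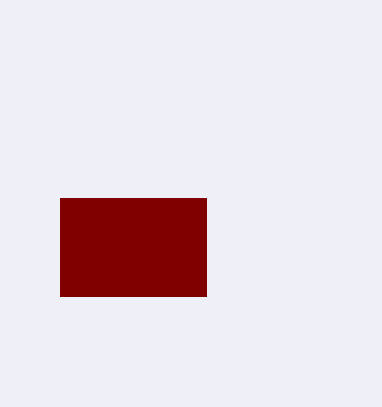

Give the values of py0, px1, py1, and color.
py0 = 198
px1 = 206
py1 = 296
color = 'maroon'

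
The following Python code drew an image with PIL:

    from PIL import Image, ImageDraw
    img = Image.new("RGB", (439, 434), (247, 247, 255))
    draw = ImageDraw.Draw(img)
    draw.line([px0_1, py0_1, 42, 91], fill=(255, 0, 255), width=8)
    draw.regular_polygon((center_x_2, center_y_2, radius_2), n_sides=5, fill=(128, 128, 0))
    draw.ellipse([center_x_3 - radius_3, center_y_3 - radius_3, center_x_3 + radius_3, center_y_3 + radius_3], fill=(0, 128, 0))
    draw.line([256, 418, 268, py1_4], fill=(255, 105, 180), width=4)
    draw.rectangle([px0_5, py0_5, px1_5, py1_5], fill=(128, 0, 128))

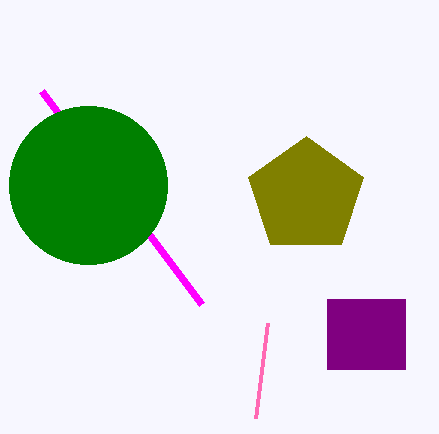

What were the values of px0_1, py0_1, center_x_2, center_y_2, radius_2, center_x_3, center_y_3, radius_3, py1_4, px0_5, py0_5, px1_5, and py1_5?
px0_1 = 202; py0_1 = 304; center_x_2 = 306; center_y_2 = 196; radius_2 = 60; center_x_3 = 88; center_y_3 = 185; radius_3 = 79; py1_4 = 323; px0_5 = 327; py0_5 = 299; px1_5 = 405; py1_5 = 369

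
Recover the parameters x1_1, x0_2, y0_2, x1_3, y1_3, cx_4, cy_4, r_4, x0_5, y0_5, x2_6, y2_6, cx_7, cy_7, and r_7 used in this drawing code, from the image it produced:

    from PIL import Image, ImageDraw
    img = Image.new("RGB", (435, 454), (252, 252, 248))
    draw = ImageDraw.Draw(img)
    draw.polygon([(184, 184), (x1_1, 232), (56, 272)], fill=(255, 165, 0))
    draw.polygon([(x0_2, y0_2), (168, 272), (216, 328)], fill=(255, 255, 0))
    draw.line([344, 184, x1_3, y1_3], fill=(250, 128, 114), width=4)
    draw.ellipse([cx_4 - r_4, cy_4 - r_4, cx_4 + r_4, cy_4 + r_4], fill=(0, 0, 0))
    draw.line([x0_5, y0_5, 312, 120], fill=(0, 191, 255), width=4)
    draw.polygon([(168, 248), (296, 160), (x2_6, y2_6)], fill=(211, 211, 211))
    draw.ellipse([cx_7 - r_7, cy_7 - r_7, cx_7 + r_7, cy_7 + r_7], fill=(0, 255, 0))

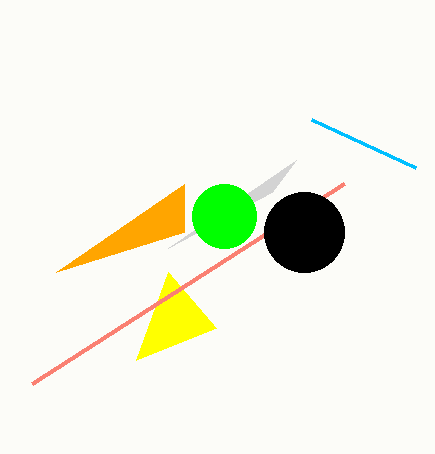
x1_1 = 184; x0_2 = 136; y0_2 = 360; x1_3 = 32; y1_3 = 384; cx_4 = 304; cy_4 = 232; r_4 = 40; x0_5 = 416; y0_5 = 168; x2_6 = 272; y2_6 = 192; cx_7 = 224; cy_7 = 216; r_7 = 32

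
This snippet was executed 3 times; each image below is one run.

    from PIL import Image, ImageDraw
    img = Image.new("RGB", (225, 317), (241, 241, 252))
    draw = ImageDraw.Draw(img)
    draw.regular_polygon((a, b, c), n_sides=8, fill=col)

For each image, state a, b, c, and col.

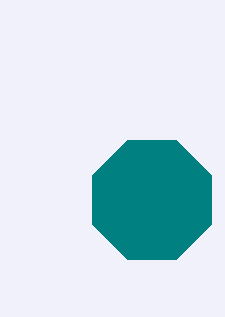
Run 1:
a = 152; b = 200; c = 64; col = 'teal'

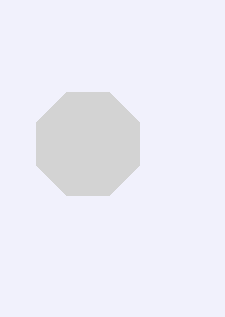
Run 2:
a = 88
b = 144
c = 56
col = 'lightgray'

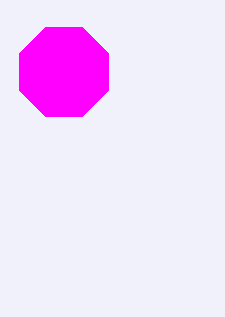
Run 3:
a = 64; b = 72; c = 48; col = 'magenta'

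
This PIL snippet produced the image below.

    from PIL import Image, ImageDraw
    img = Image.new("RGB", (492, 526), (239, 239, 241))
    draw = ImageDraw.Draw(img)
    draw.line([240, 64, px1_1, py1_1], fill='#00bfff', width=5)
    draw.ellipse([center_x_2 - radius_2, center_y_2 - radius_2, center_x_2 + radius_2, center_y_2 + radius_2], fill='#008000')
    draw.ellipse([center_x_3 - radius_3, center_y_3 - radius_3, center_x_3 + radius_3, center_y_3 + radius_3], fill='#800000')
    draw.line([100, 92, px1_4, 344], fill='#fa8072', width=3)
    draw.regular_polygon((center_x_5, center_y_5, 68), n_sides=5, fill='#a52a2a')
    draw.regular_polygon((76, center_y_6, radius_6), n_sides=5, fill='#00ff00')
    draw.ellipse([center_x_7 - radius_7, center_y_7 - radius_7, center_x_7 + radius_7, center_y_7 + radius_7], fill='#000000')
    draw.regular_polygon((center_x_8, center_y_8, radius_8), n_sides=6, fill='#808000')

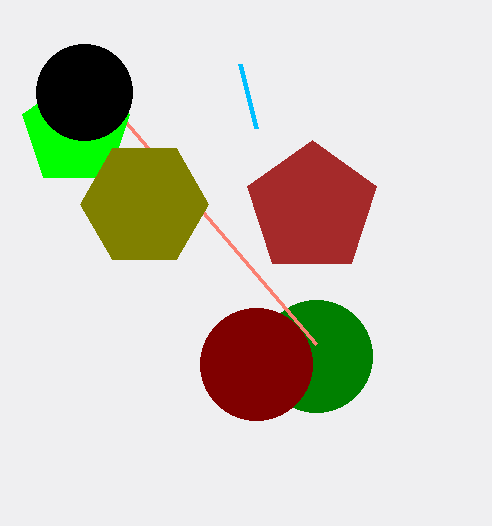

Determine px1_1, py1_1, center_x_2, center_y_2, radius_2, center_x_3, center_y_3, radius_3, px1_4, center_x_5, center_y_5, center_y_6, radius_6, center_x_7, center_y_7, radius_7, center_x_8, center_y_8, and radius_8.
px1_1 = 256
py1_1 = 128
center_x_2 = 316
center_y_2 = 356
radius_2 = 56
center_x_3 = 256
center_y_3 = 364
radius_3 = 56
px1_4 = 316
center_x_5 = 312
center_y_5 = 208
center_y_6 = 132
radius_6 = 56
center_x_7 = 84
center_y_7 = 92
radius_7 = 48
center_x_8 = 144
center_y_8 = 204
radius_8 = 64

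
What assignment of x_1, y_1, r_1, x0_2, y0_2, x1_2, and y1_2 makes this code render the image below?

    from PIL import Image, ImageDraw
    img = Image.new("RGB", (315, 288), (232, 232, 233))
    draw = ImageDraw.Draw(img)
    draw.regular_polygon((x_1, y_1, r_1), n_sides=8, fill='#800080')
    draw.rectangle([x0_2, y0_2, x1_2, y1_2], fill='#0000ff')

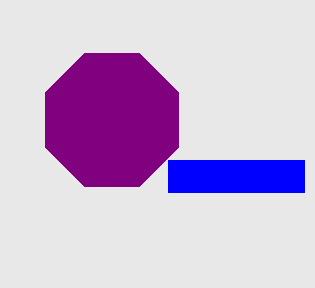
x_1 = 112
y_1 = 120
r_1 = 72
x0_2 = 168
y0_2 = 160
x1_2 = 304
y1_2 = 192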